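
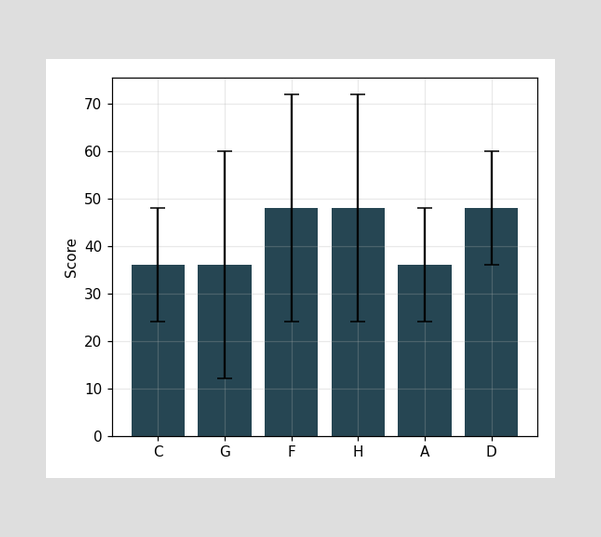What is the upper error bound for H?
The H bar's upper whisker reaches 72.

72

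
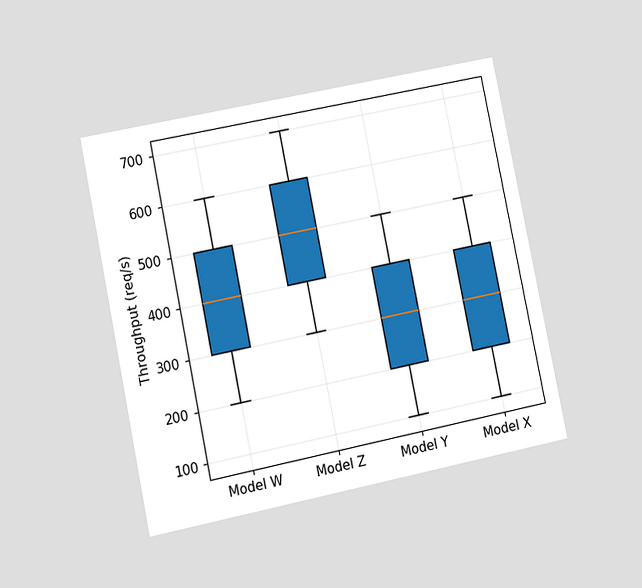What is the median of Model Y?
The chart is tilted about 12° counter-clockwise and viewed at a slight angle. The median line in the Model Y box sits at 300req/s.

300req/s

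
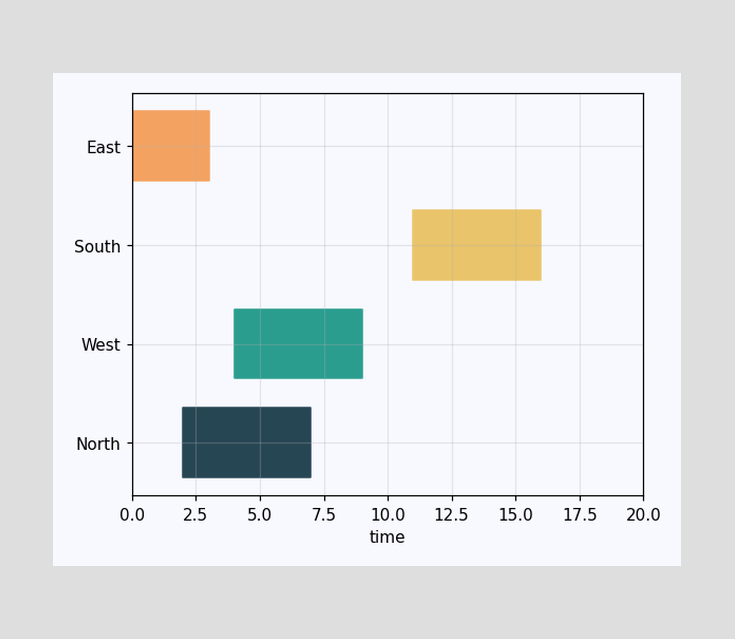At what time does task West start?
The West bar begins at t=4.

4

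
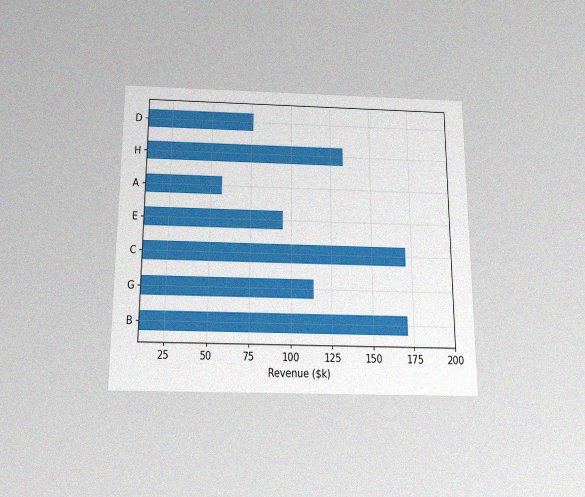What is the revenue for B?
$171k

The chart is viewed slightly from below, with some photo noise. Reading along the chart's x-axis, the B bar reaches $171k.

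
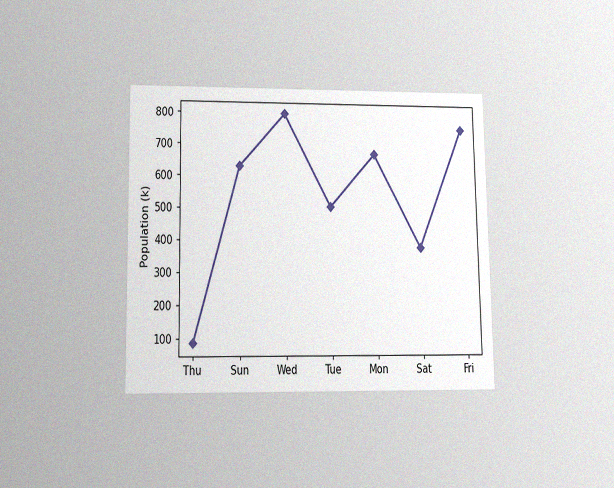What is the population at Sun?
The chart is viewed slightly from below, with some photo noise. At Sun, the line is at 630k.

630k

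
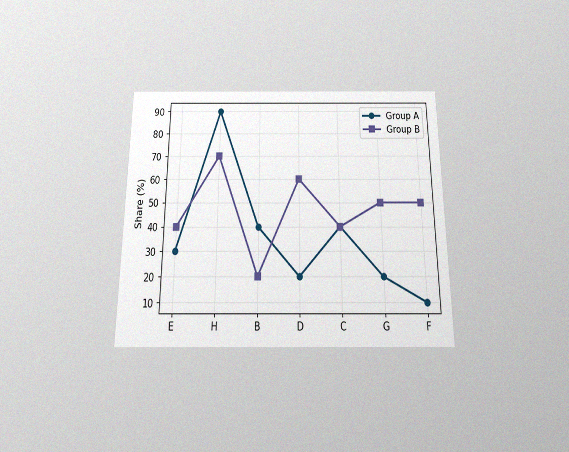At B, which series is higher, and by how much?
Group A, by 20%

The chart is viewed slightly from below, with some photo noise. At B, Group A sits above the other line by 20%.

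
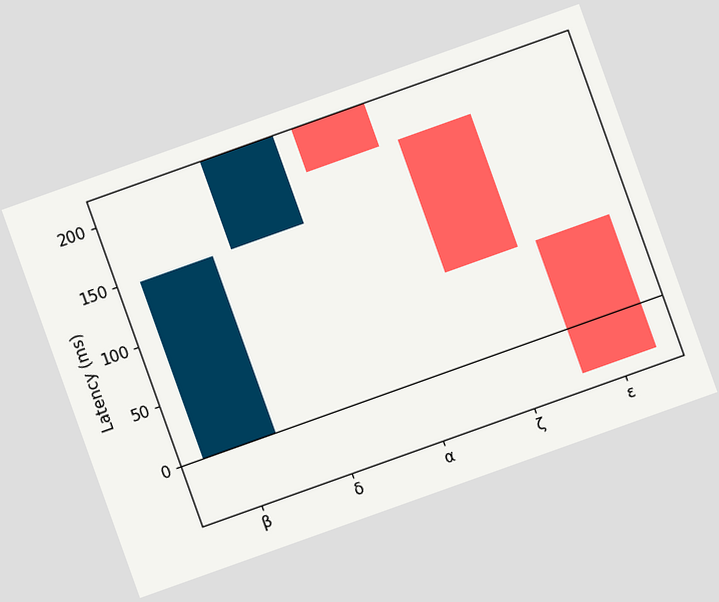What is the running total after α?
The chart is tilted about 20° counter-clockwise. After α the running total reaches 185ms.

185ms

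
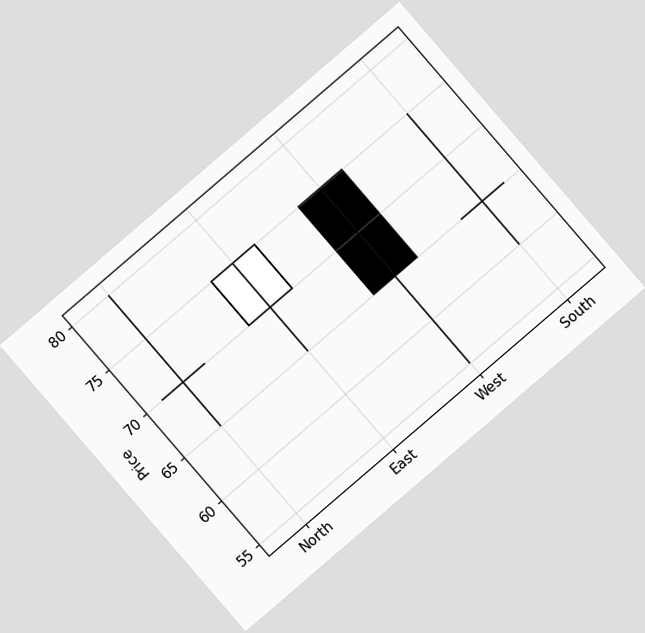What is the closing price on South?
The chart is tilted about 41° counter-clockwise. The South candle closes at 65.

65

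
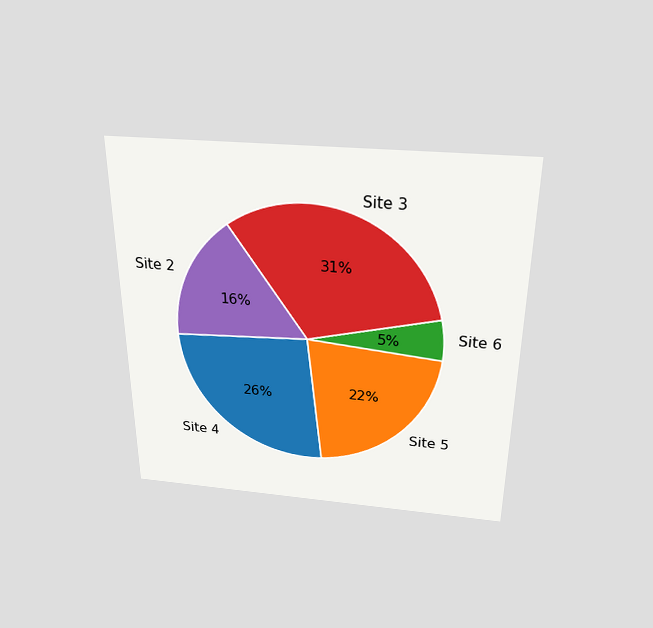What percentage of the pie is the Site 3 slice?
The chart is viewed slightly from above. The Site 3 slice takes up 31% of the pie.

31%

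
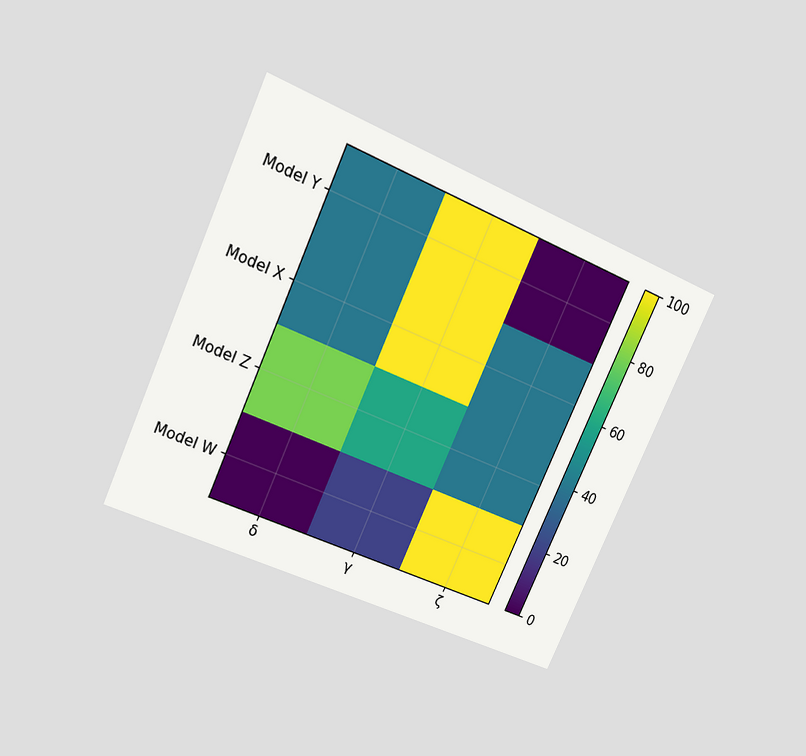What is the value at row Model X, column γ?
100

The chart is tilted about 24° clockwise and viewed at a slight angle. Matching cell (Model X, γ) against the colorbar gives 100.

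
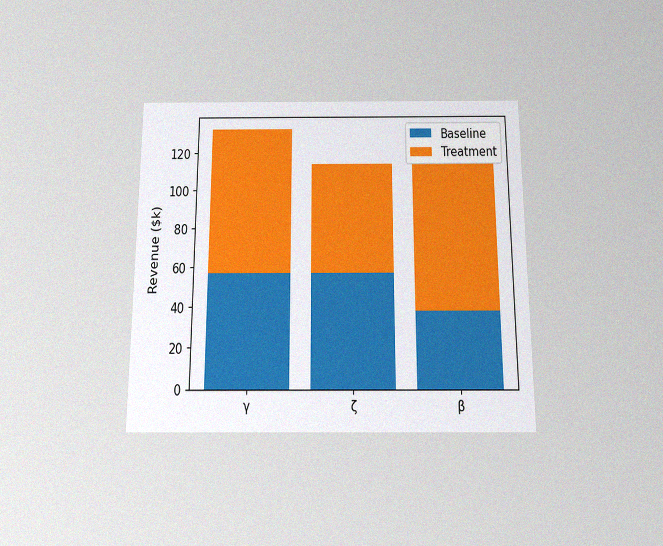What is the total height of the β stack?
The chart is viewed slightly from below, with some photo noise. The β stack's top reaches $114k on the y-axis.

$114k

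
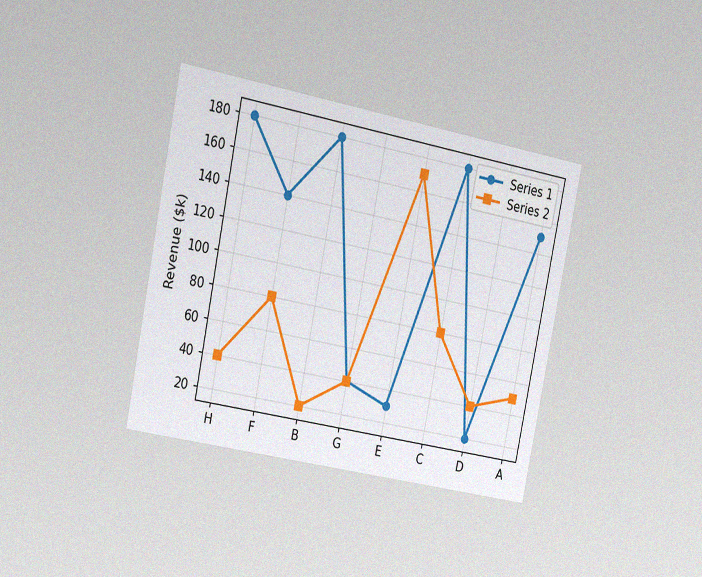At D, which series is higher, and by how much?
The chart is tilted about 11° clockwise and viewed slightly from the left, with some photo noise. At D, Series 2 sits above the other line by $20k.

Series 2, by $20k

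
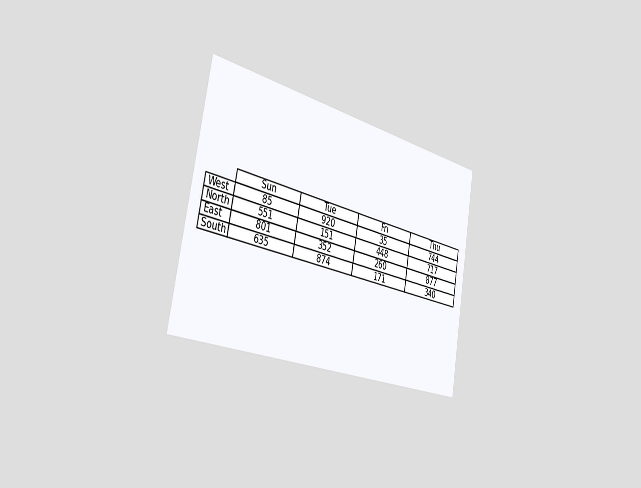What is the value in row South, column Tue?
874

The chart is tilted about 10° clockwise and viewed slightly from the left. The (South, Tue) cell reads 874.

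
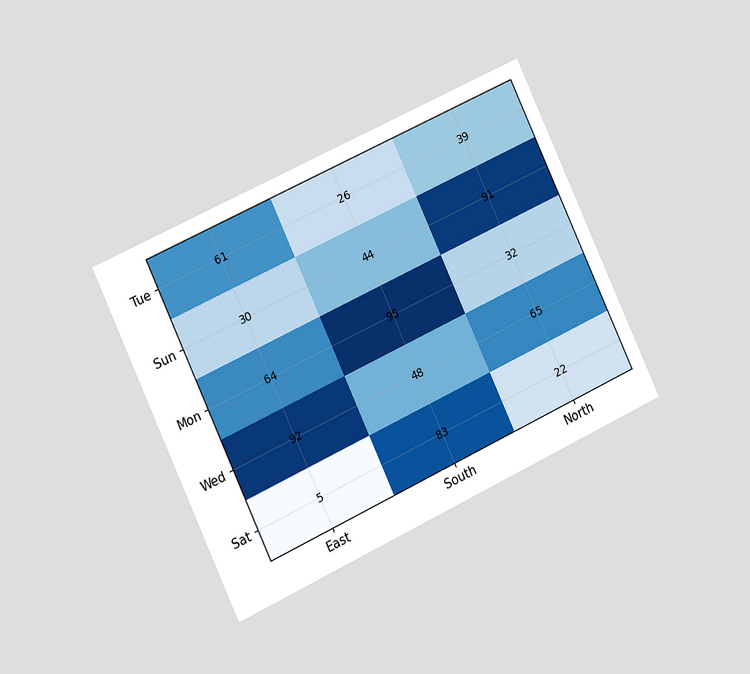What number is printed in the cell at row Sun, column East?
The chart is tilted about 25° counter-clockwise and viewed slightly from the left. The (Sun, East) cell reads 30.

30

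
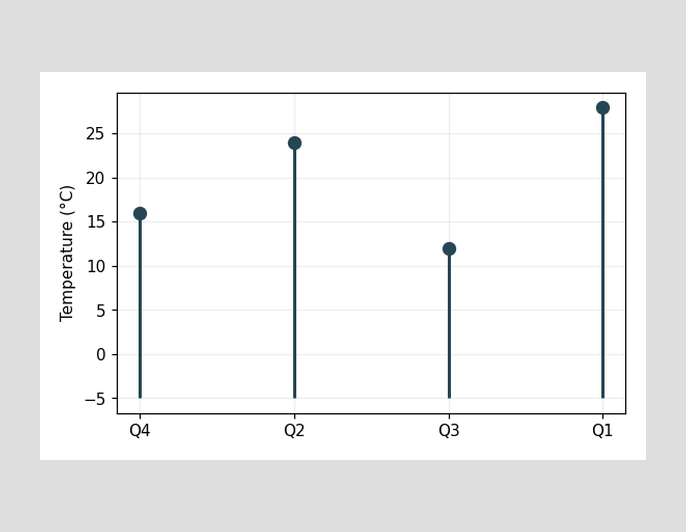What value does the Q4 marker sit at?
The Q4 marker sits at 16°C.

16°C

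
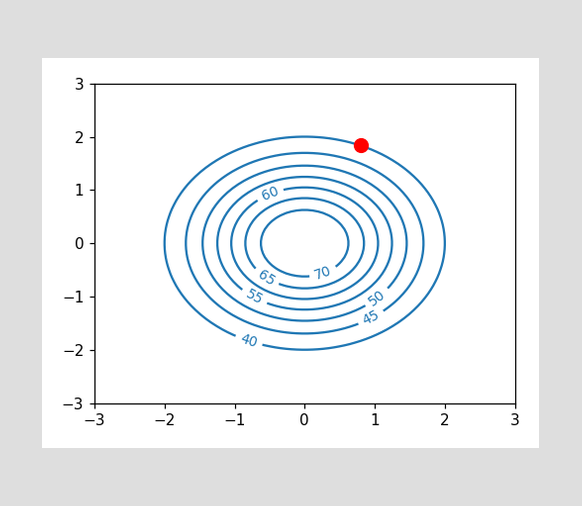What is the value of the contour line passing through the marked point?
40

The marked point sits on the contour labelled 40.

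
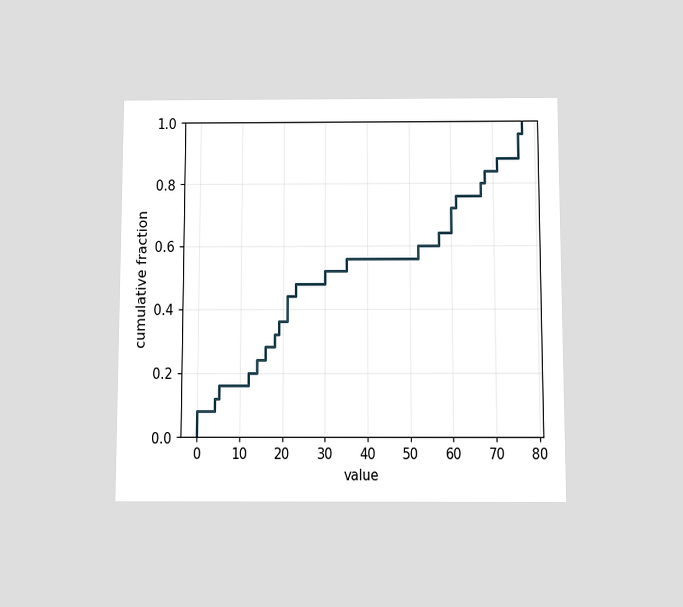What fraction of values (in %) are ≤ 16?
28%

The chart is viewed slightly from below. At x=16 the ECDF step is at 28%.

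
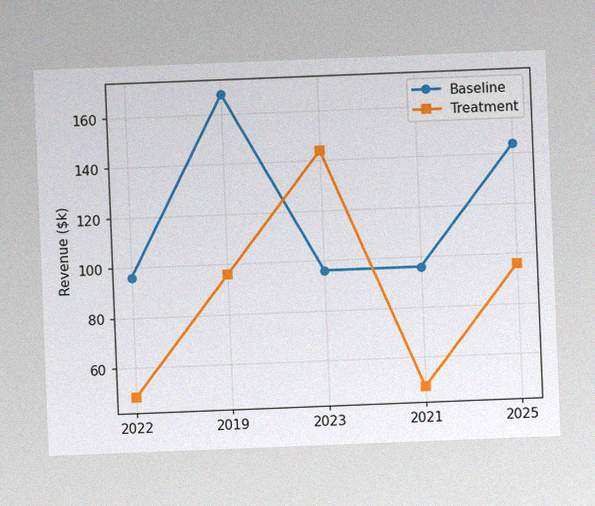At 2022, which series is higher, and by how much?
Baseline, by $48k

The chart is tilted about 2° counter-clockwise, with some photo noise. At 2022, Baseline sits above the other line by $48k.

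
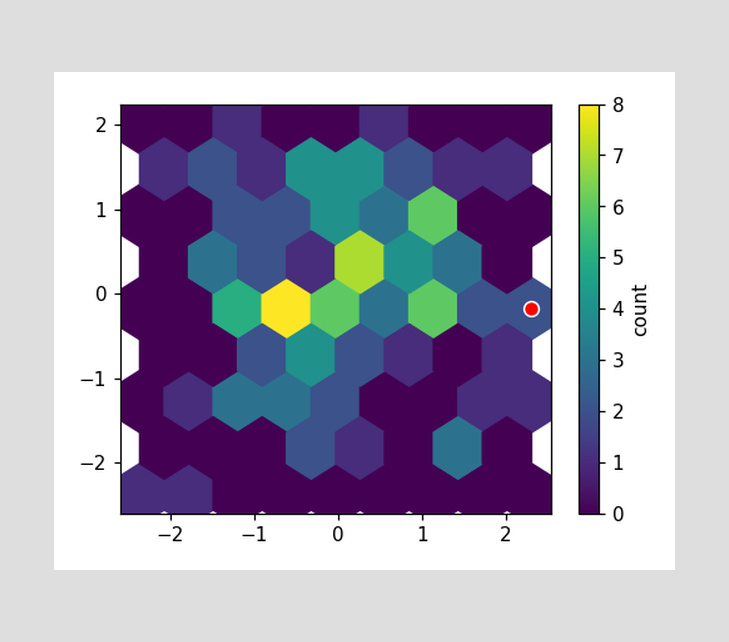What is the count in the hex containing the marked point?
The marked hex reads 2 on the colorbar.

2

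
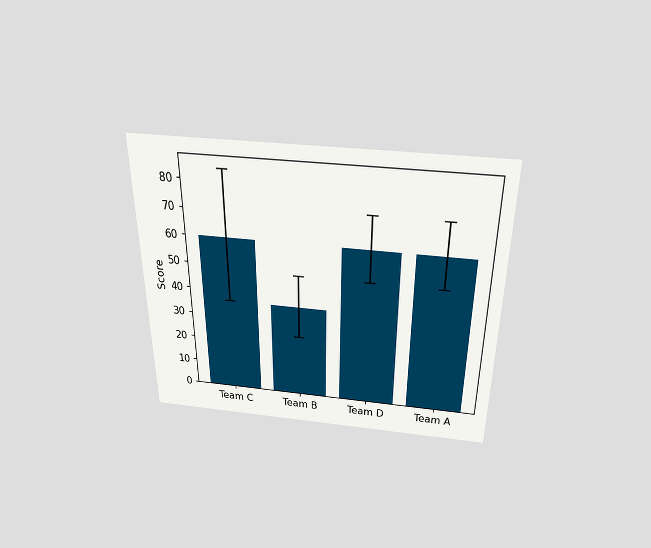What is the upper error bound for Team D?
The chart is viewed slightly from above. The Team D bar's upper whisker reaches 72.

72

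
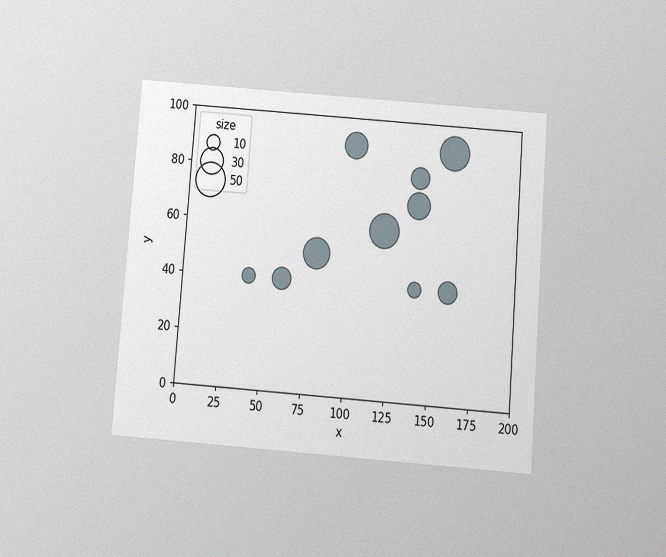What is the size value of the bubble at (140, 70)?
30

The chart is tilted about 4° clockwise and viewed slightly from below, with some photo noise. Matching the bubble at (140, 70) against the size legend gives 30.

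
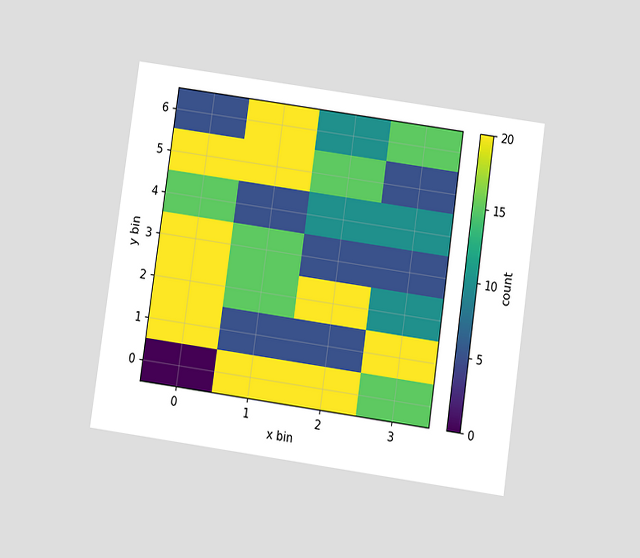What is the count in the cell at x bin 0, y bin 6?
The chart is tilted about 8° clockwise and viewed slightly from below. Matching the cell (0, 6) against the colorbar gives 5.

5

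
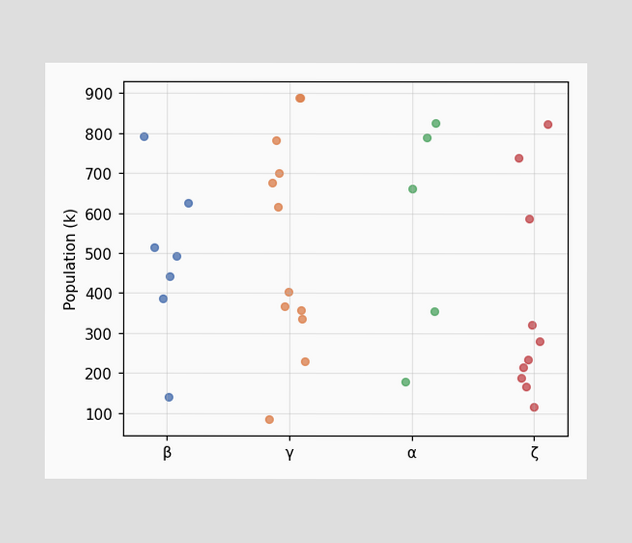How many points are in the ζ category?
Counting the markers in the ζ column gives 10.

10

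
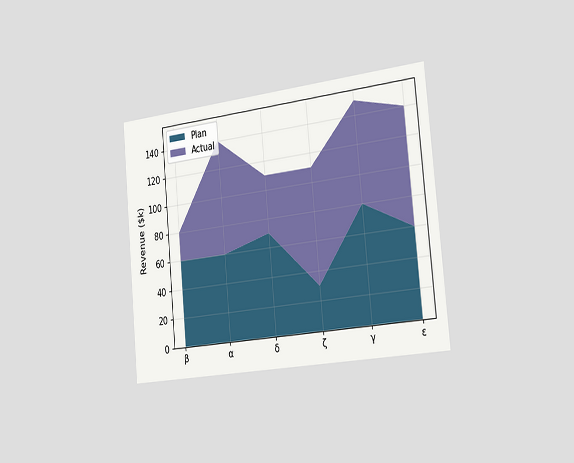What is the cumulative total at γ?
The chart is tilted about 5° counter-clockwise and viewed slightly from the right. The stacked total at γ reaches $150k.

$150k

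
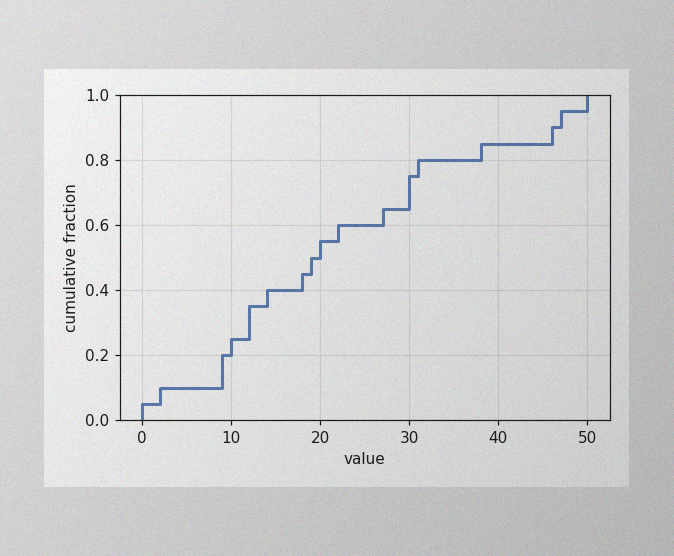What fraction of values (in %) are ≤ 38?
85%

The image has some photo noise and uneven lighting. At x=38 the ECDF step is at 85%.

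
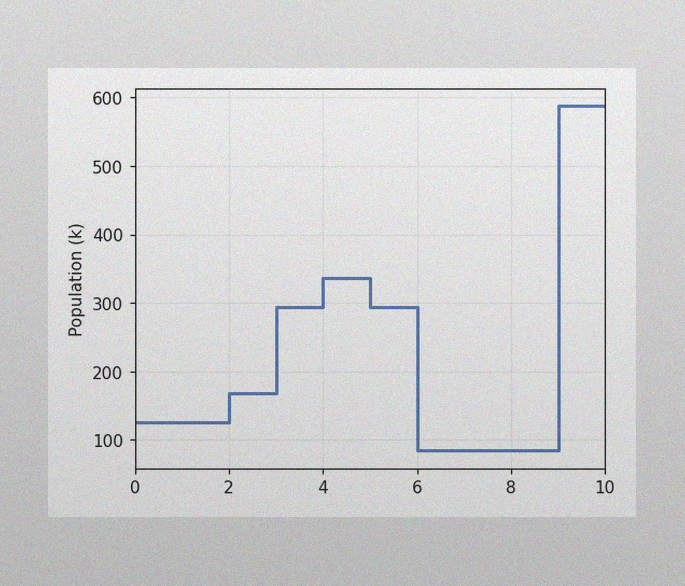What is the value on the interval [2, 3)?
168k

The image has some photo noise and uneven lighting. On [2, 3) the step sits at 168k.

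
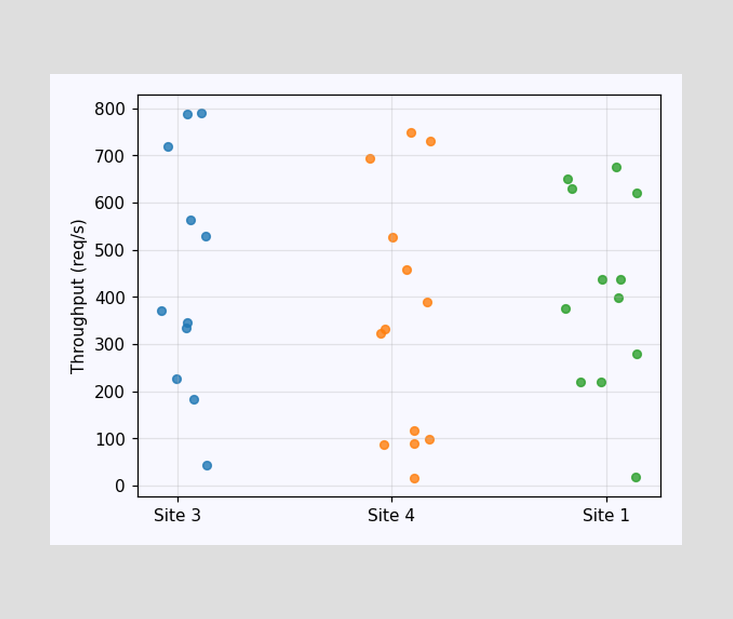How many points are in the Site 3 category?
Counting the markers in the Site 3 column gives 11.

11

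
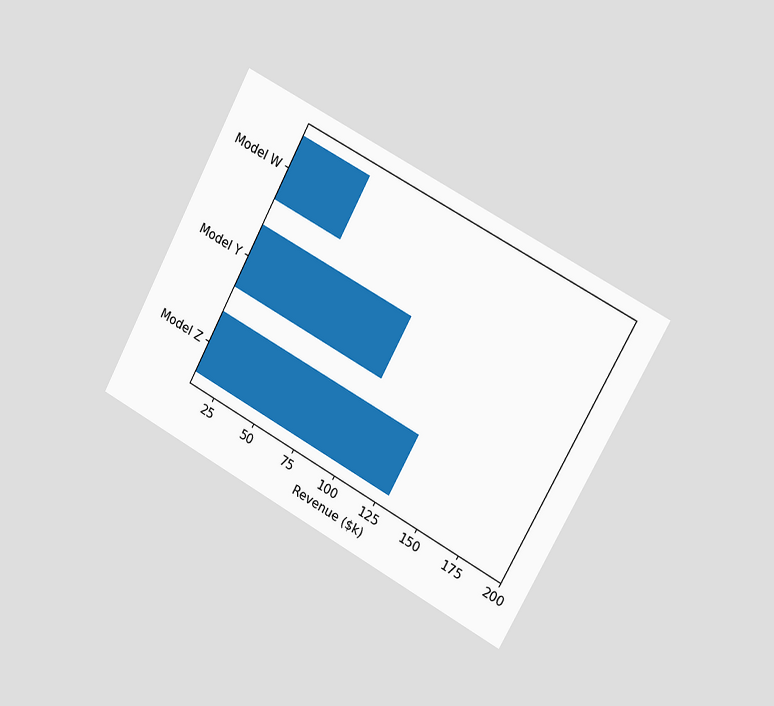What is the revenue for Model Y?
$100k

The chart is tilted about 28° clockwise and viewed slightly from the right. Reading along the chart's x-axis, the Model Y bar reaches $100k.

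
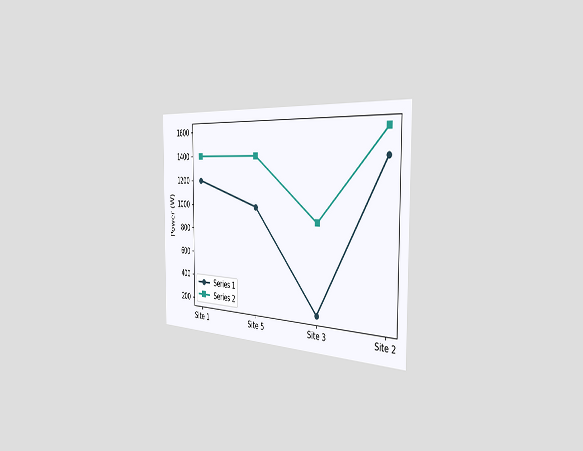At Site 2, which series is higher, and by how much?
Series 2, by 200W

The chart is viewed slightly from the right. At Site 2, Series 2 sits above the other line by 200W.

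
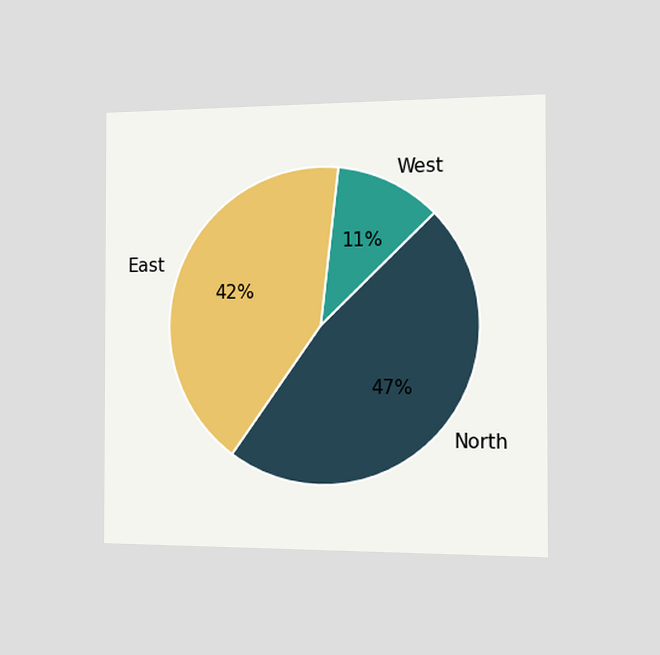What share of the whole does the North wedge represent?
47%

The chart is viewed slightly from the right. The North slice takes up 47% of the pie.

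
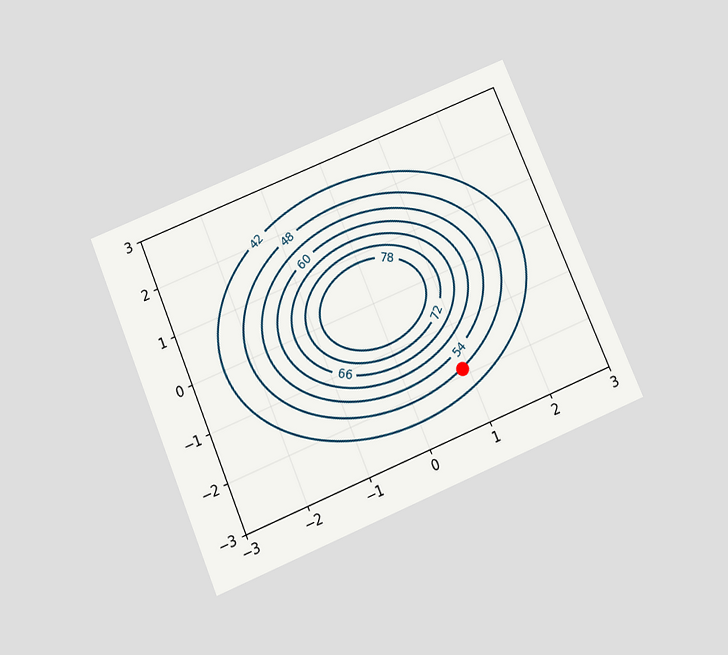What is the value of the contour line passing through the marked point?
The chart is tilted about 23° counter-clockwise and viewed slightly from below. The marked point sits on the contour labelled 48.

48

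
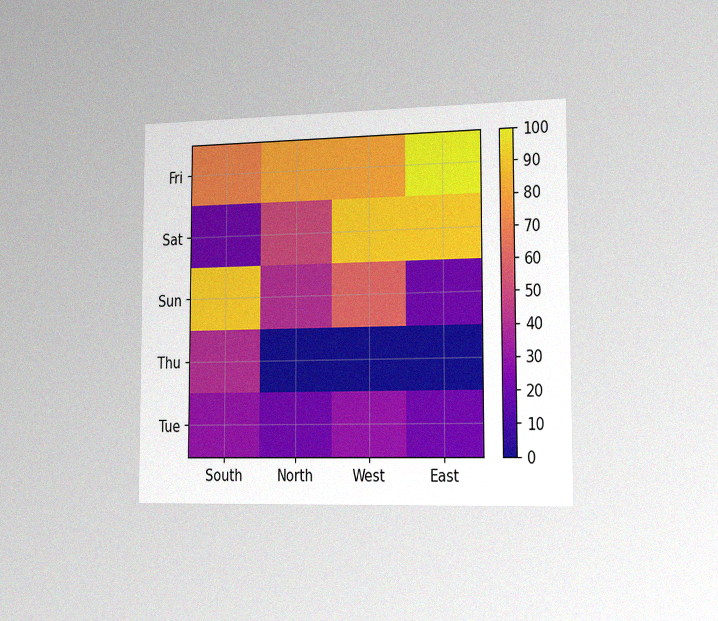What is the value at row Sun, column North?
The chart is viewed slightly from the right, with some photo noise. Matching cell (Sun, North) against the colorbar gives 40.

40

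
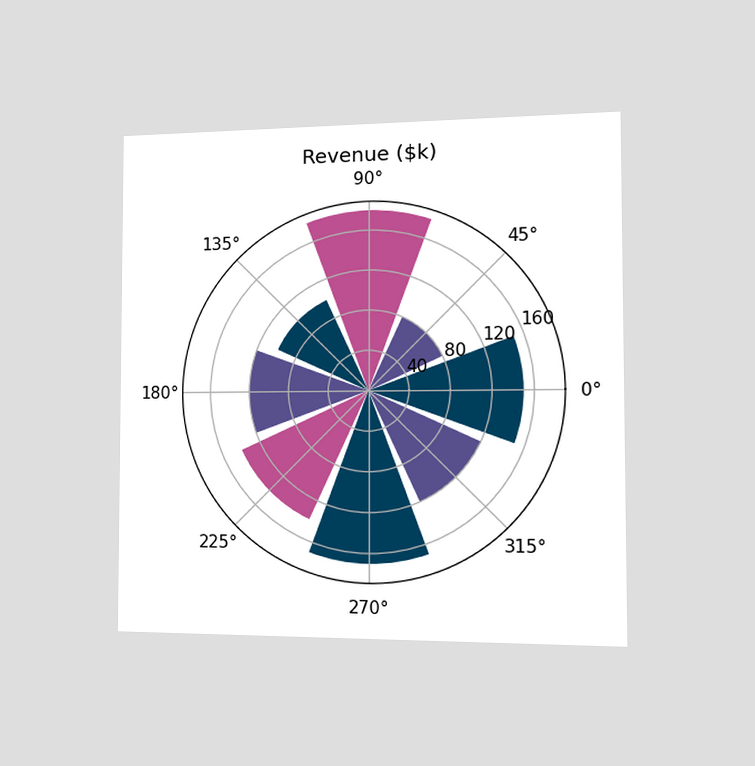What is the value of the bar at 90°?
The chart is viewed slightly from the right. The bar at 90° reaches $180k on the radial axis.

$180k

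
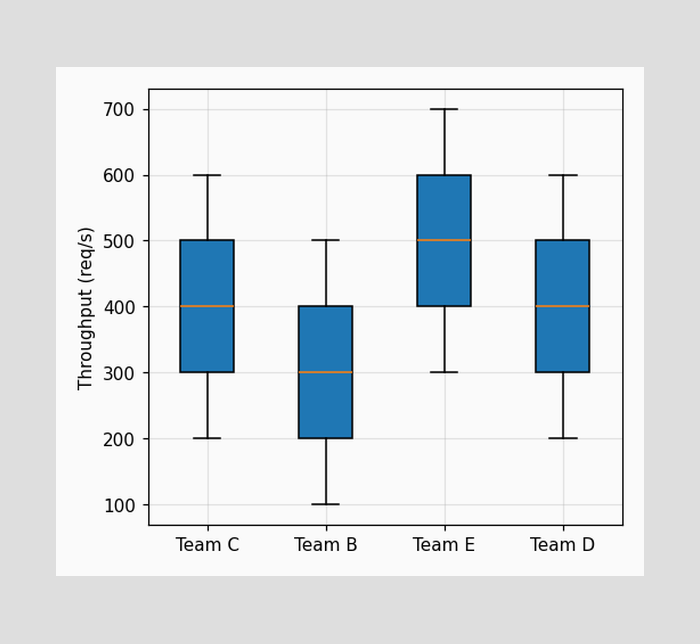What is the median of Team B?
The median line in the Team B box sits at 300req/s.

300req/s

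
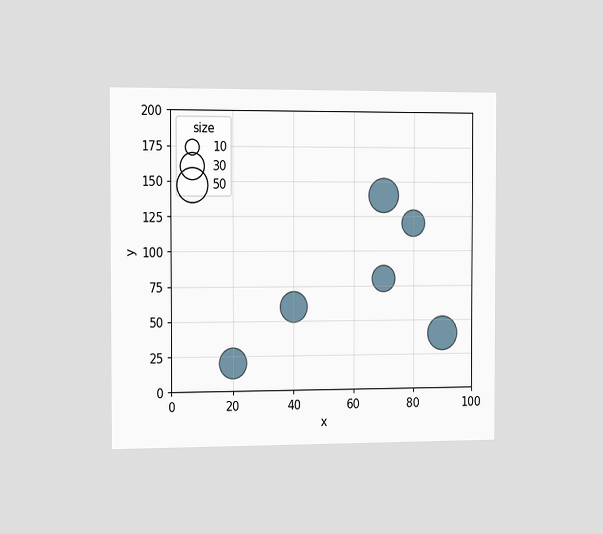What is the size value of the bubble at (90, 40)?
The chart is viewed slightly from the left. Matching the bubble at (90, 40) against the size legend gives 50.

50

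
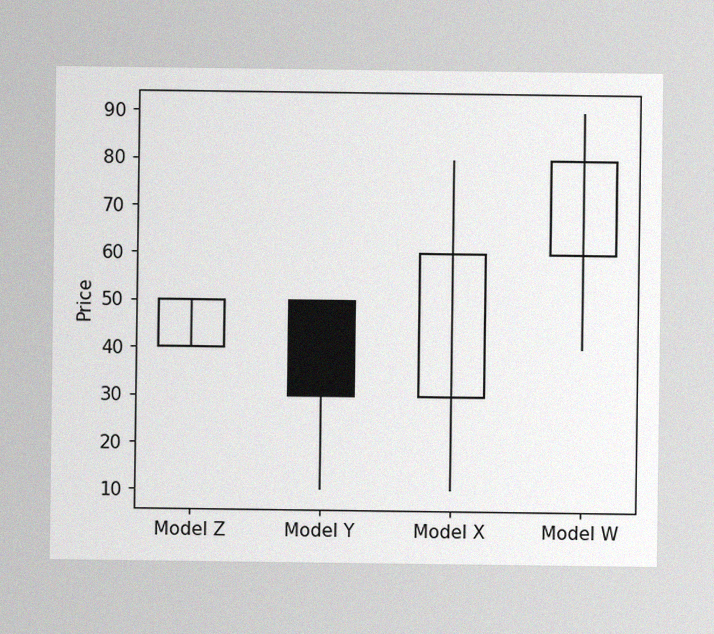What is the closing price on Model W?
The image has some photo noise and uneven lighting. The Model W candle closes at 80.

80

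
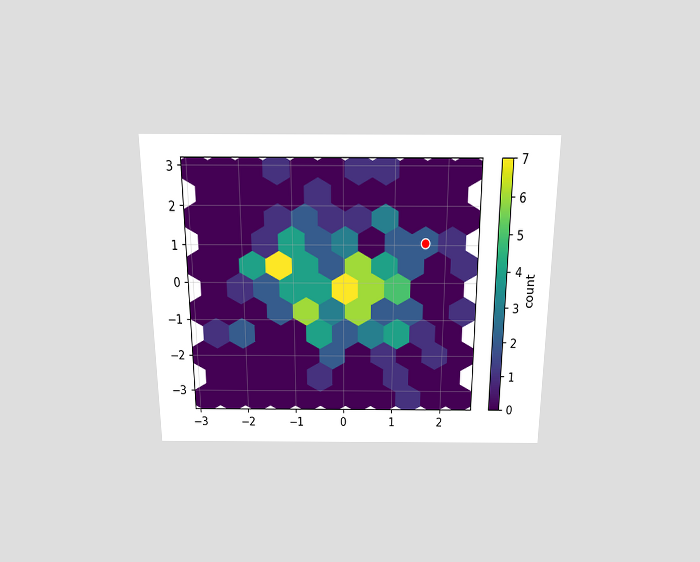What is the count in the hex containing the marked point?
2

The chart is viewed slightly from above. The marked hex reads 2 on the colorbar.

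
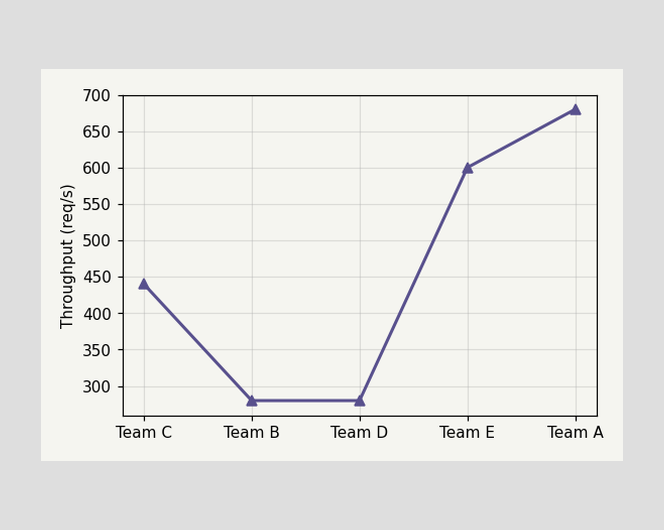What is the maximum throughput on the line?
680req/s

The highest point is at Team A, and reading across to the y-axis gives 680req/s.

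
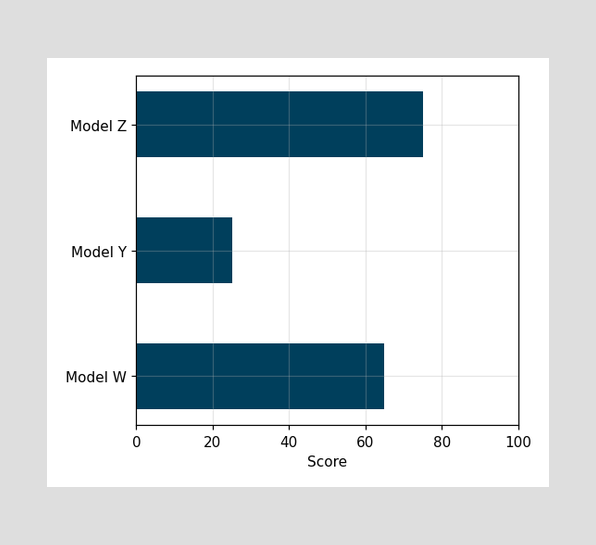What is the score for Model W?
Reading along the chart's x-axis, the Model W bar reaches 65.

65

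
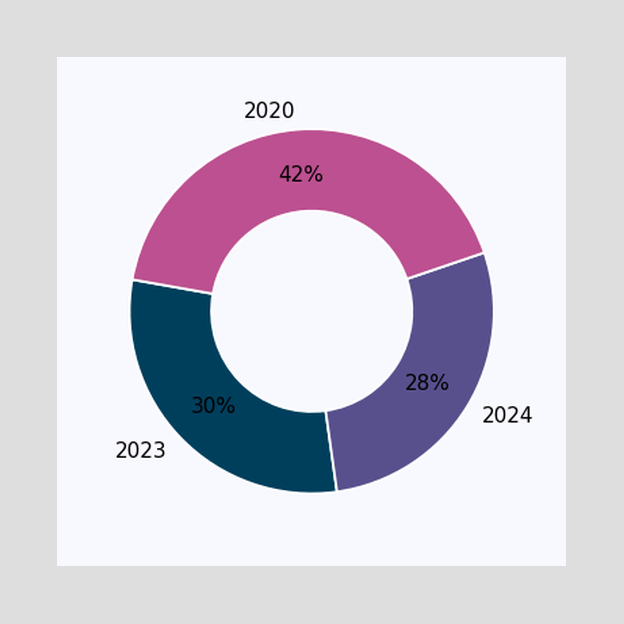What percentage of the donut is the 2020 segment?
42%

The 2020 segment takes up 42% of the ring.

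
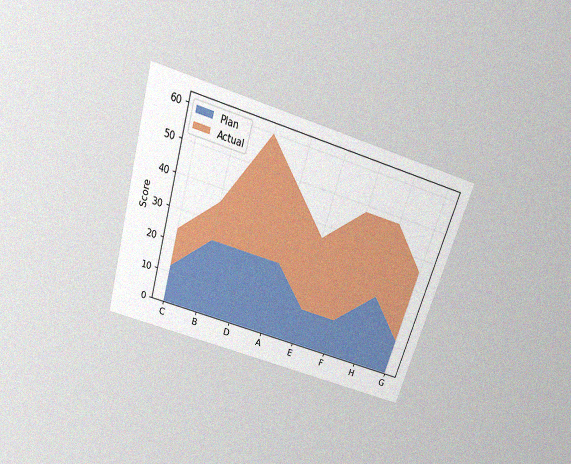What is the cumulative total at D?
60

The chart is tilted about 17° clockwise and viewed slightly from above, with some photo noise. The stacked total at D reaches 60.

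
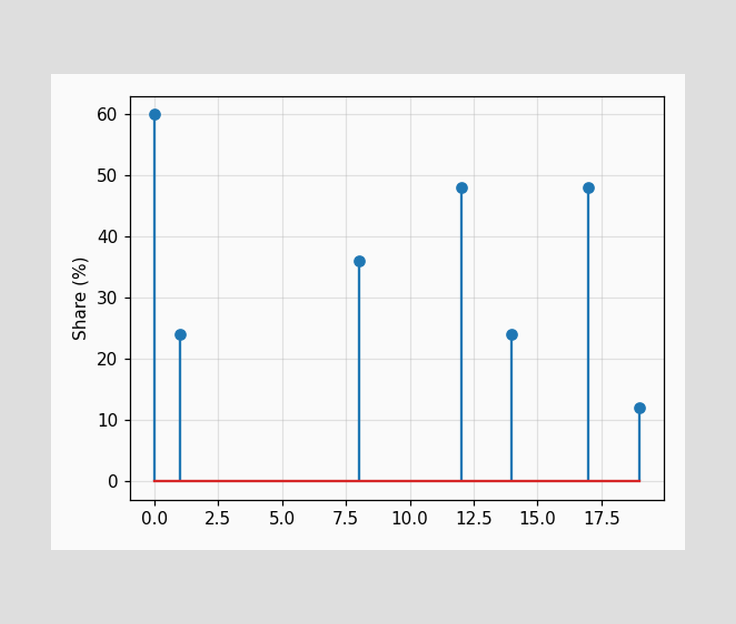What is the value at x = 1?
24%

The stem at x=1 reaches 24%.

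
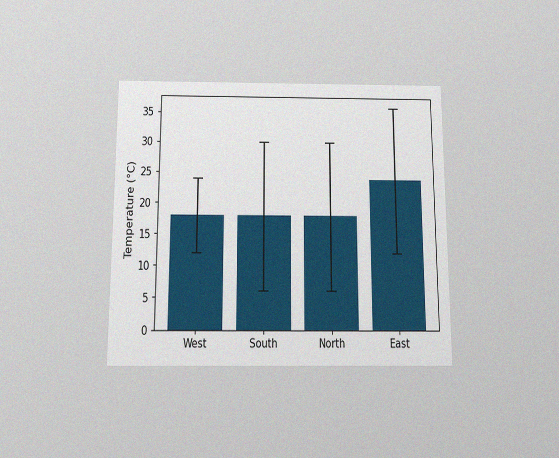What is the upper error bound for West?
24°C

The chart is viewed slightly from below, with some photo noise. The West bar's upper whisker reaches 24°C.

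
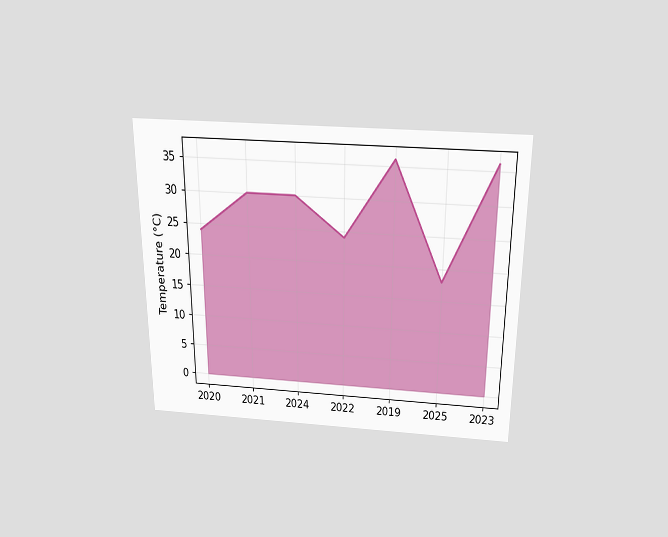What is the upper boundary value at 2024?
30°C

The chart is viewed slightly from above. At 2024 the upper boundary is at 30°C.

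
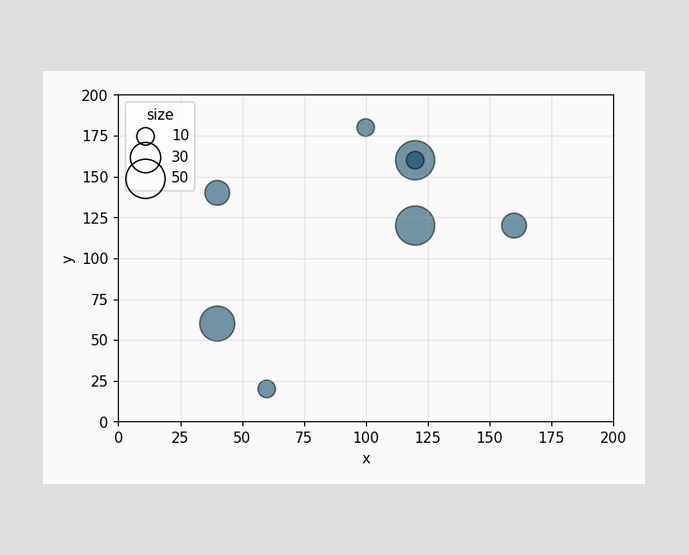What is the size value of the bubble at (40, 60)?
40

Matching the bubble at (40, 60) against the size legend gives 40.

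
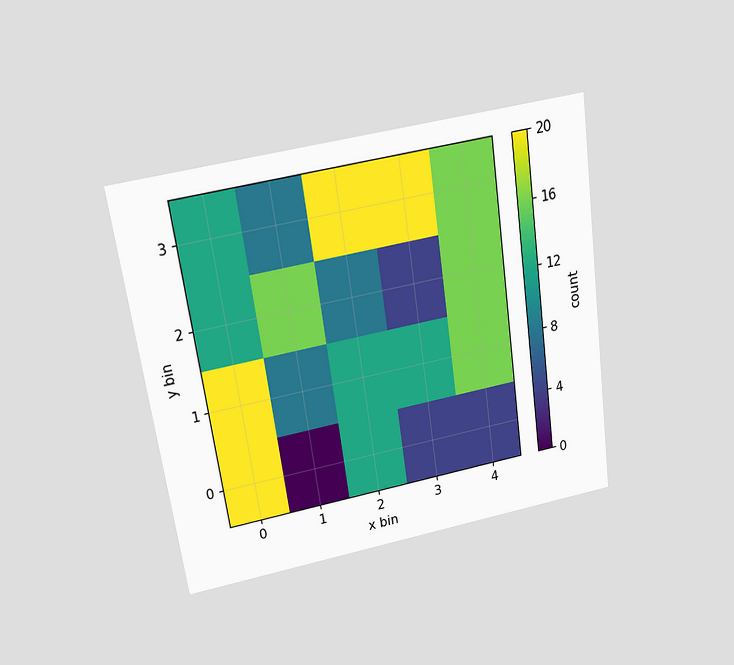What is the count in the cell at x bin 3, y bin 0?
The chart is tilted about 8° counter-clockwise and viewed slightly from above. Matching the cell (3, 0) against the colorbar gives 4.

4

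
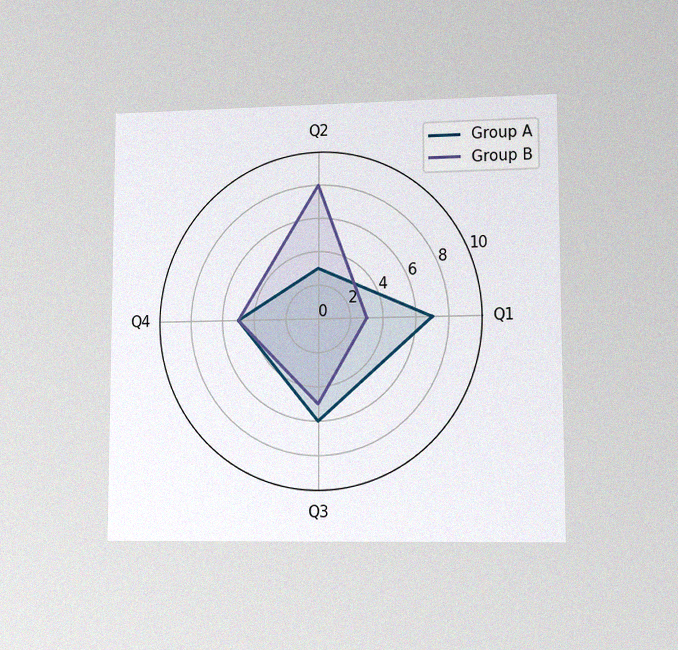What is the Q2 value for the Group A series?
The chart is viewed at a slight angle, with some photo noise. On the Q2 axis, Group A reaches 3.

3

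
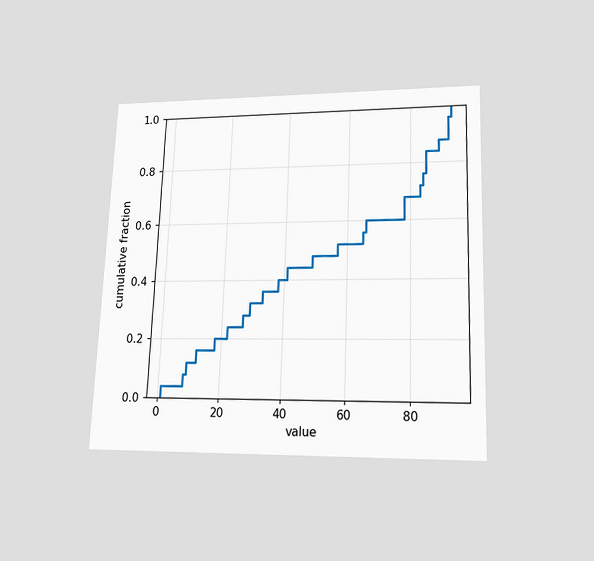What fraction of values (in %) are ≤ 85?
The chart is tilted about 2° clockwise and viewed slightly from below. At x=85 the ECDF step is at 84%.

84%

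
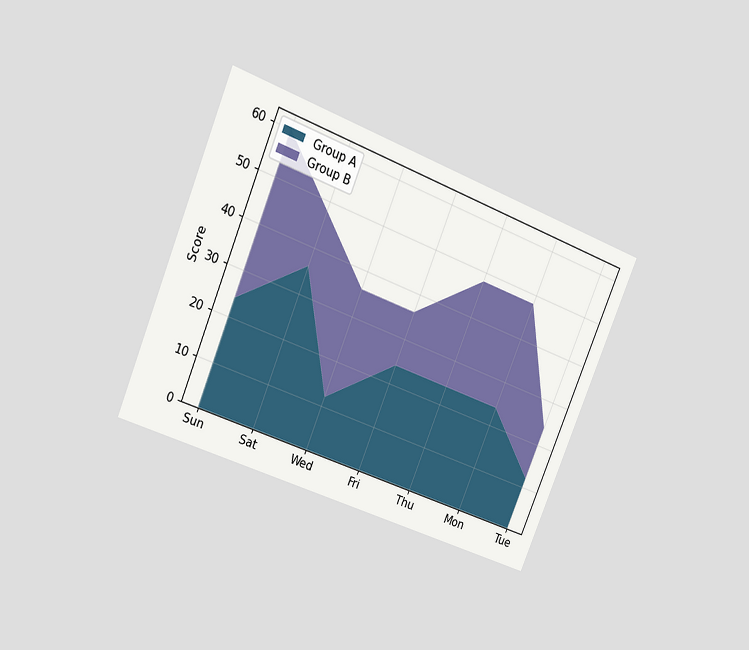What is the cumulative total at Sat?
48

The chart is tilted about 22° clockwise and viewed at a slight angle. The stacked total at Sat reaches 48.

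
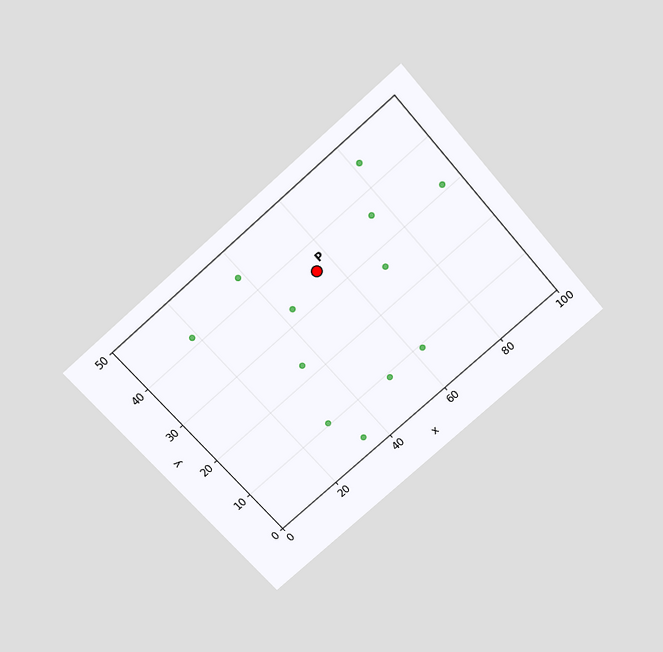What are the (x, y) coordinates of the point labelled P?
(55, 35)

The chart is tilted about 41° counter-clockwise and viewed slightly from above. Following the gridlines from P to each axis, P sits at (55, 35).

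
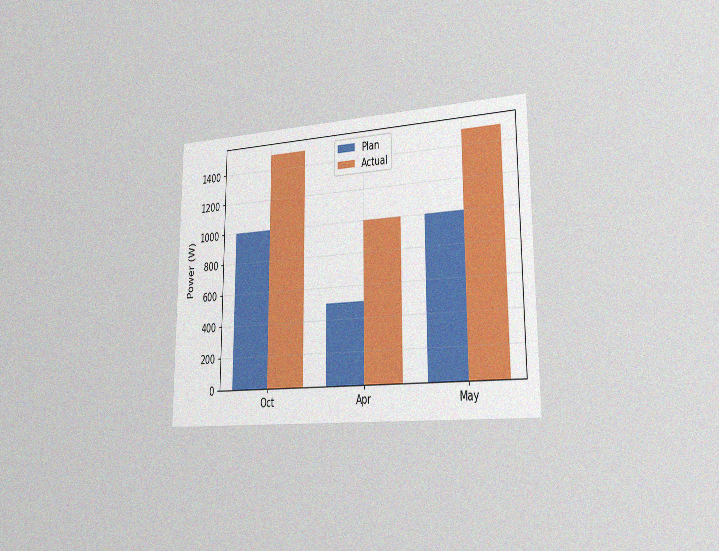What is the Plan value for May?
1000W

The chart is viewed slightly from the right, with some photo noise. The Plan bar at May reaches 1000W on the y-axis.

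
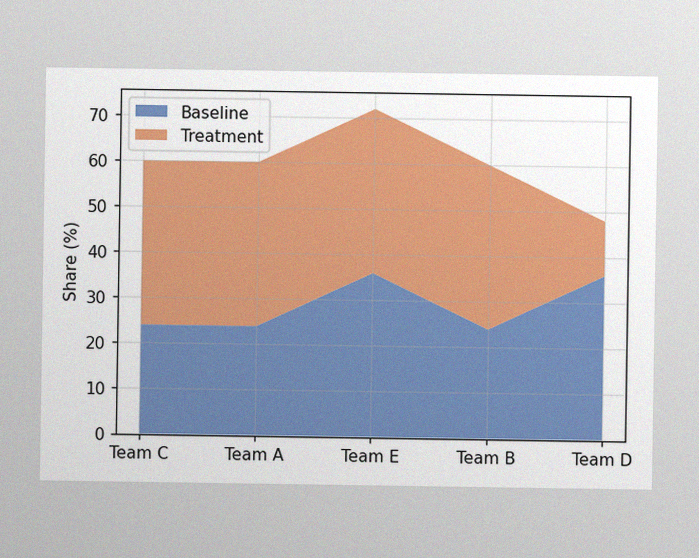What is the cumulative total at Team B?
60%

The image has some photo noise and uneven lighting. The stacked total at Team B reaches 60%.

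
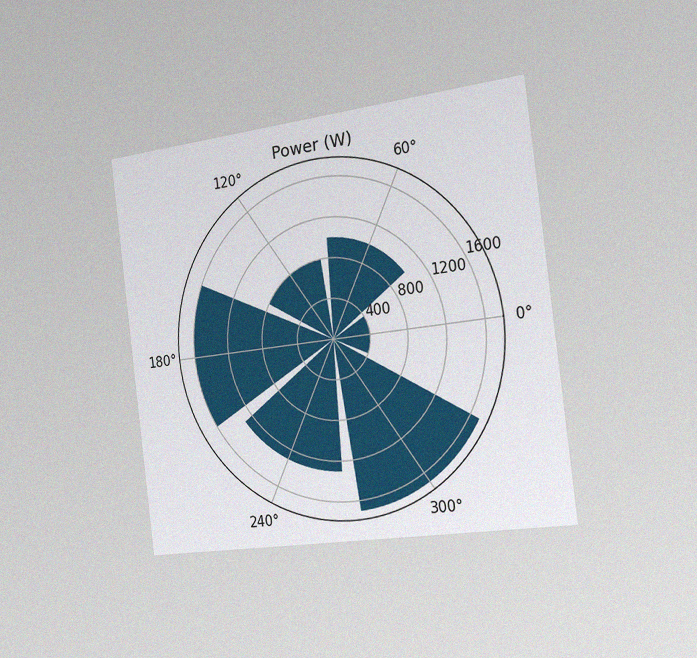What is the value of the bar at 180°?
1600W

The chart is tilted about 7° counter-clockwise and viewed slightly from the right, with some photo noise. The bar at 180° reaches 1600W on the radial axis.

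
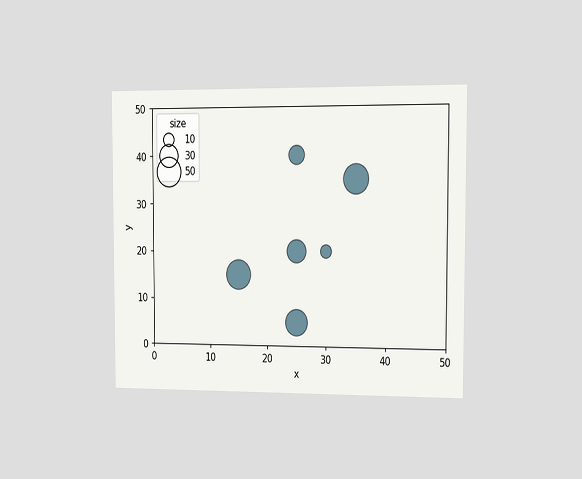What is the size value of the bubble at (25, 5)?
The chart is viewed slightly from the right. Matching the bubble at (25, 5) against the size legend gives 40.

40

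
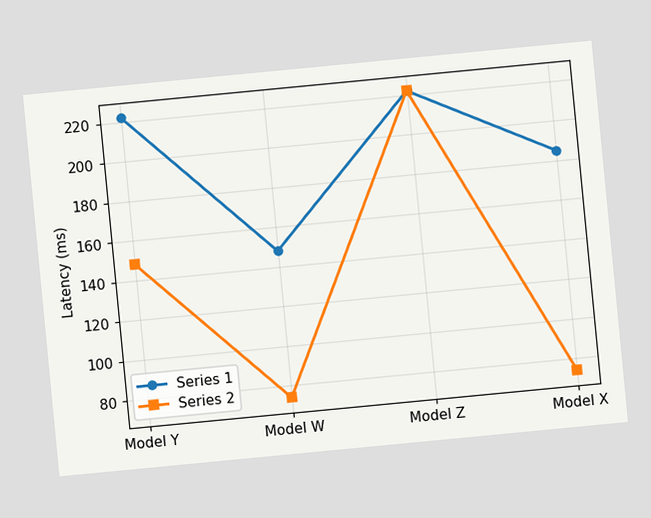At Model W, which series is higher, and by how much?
The chart is tilted about 5° counter-clockwise. At Model W, Series 1 sits above the other line by 74ms.

Series 1, by 74ms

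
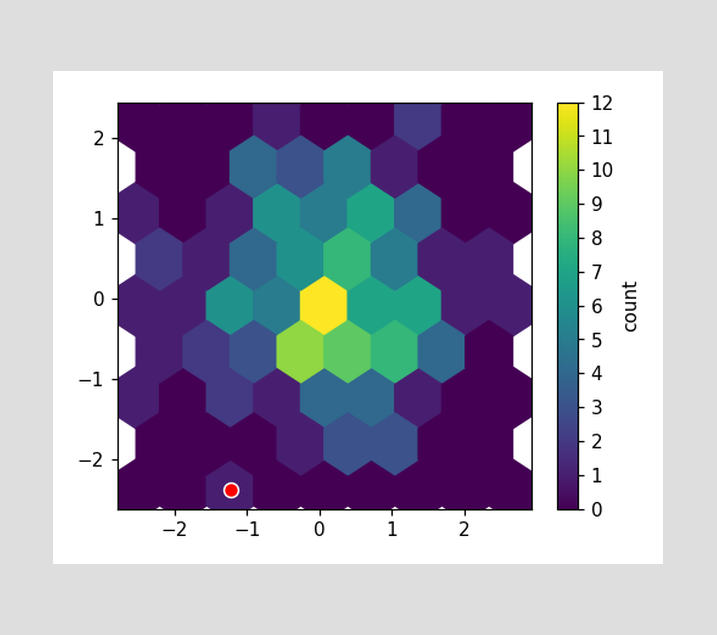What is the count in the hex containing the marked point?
The marked hex reads 1 on the colorbar.

1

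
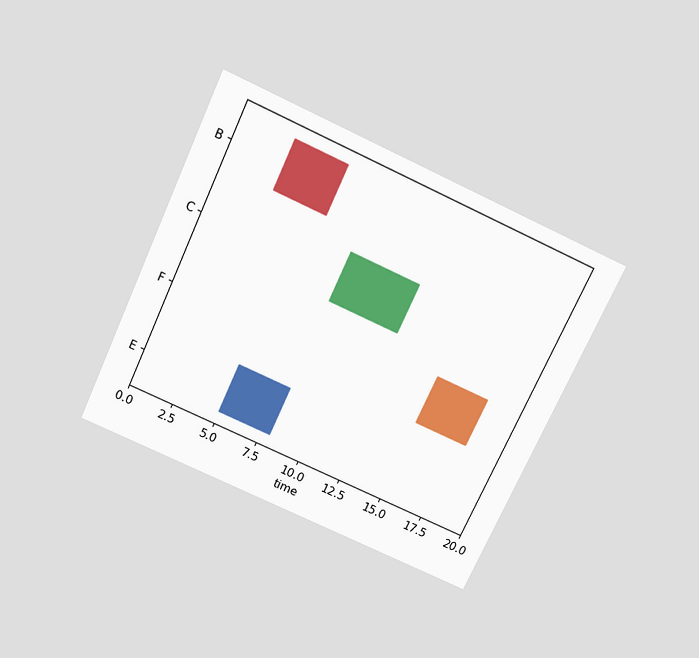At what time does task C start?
8

The chart is tilted about 25° clockwise and viewed slightly from above. The C bar begins at t=8.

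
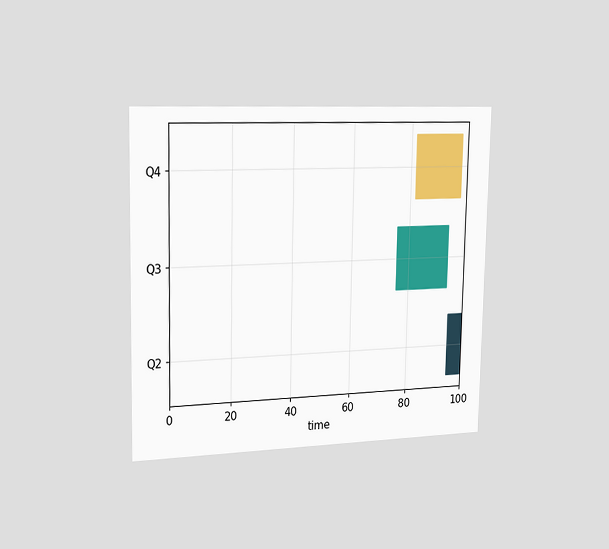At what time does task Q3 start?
The chart is viewed slightly from the left. The Q3 bar begins at t=76.

76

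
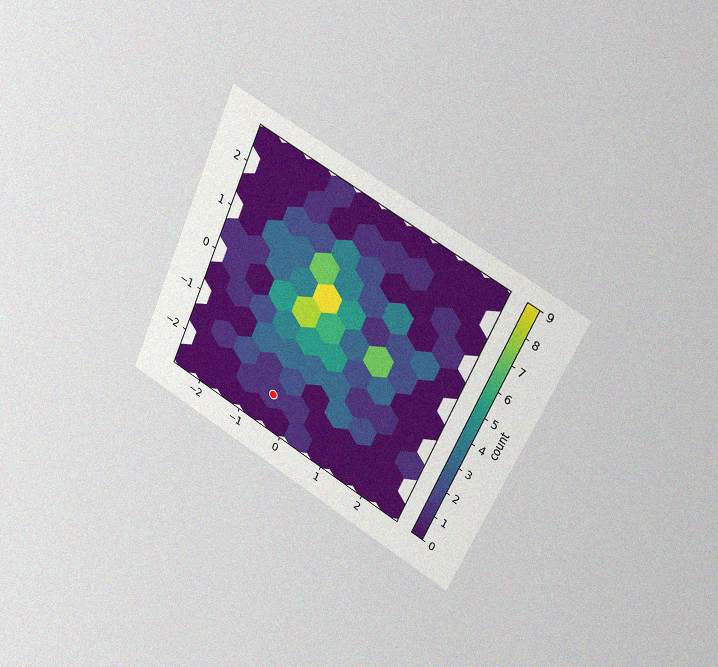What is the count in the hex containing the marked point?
1

The chart is tilted about 24° clockwise and viewed at a slight angle, with some photo noise. The marked hex reads 1 on the colorbar.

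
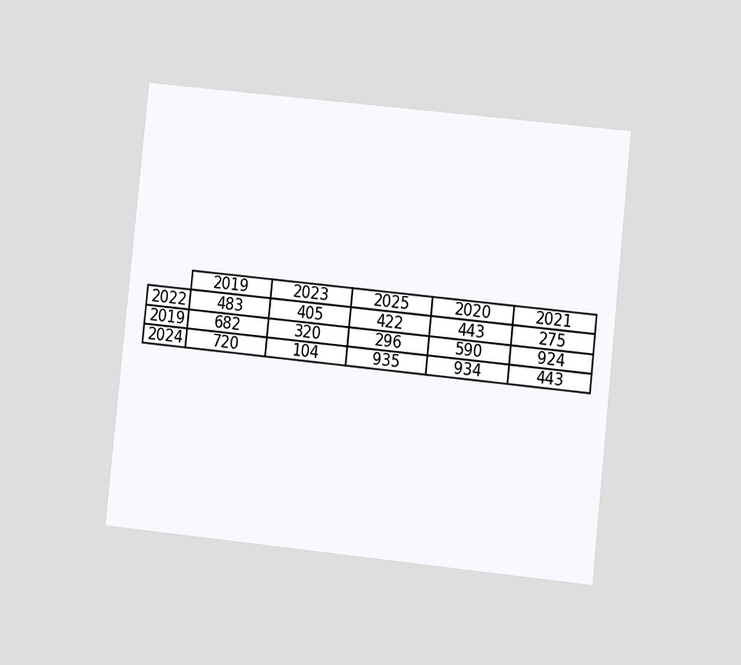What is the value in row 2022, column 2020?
443

The chart is tilted about 6° clockwise and viewed at a slight angle. The (2022, 2020) cell reads 443.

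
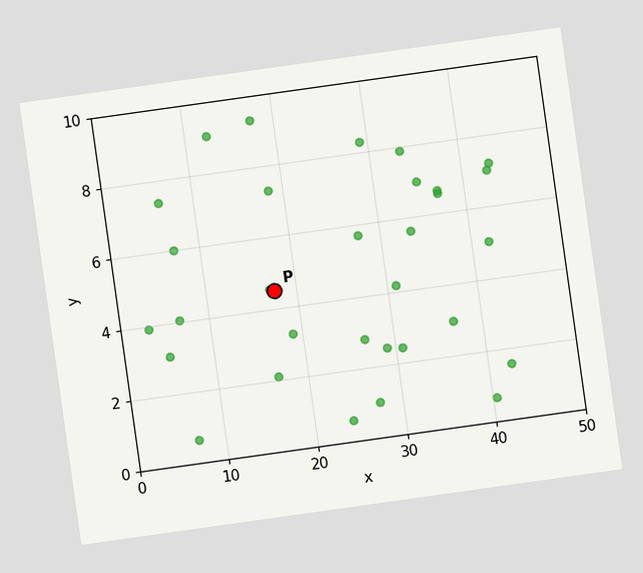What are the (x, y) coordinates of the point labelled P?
The chart is tilted about 8° counter-clockwise. Following the gridlines from P to each axis, P sits at (17.5, 4.5).

(17.5, 4.5)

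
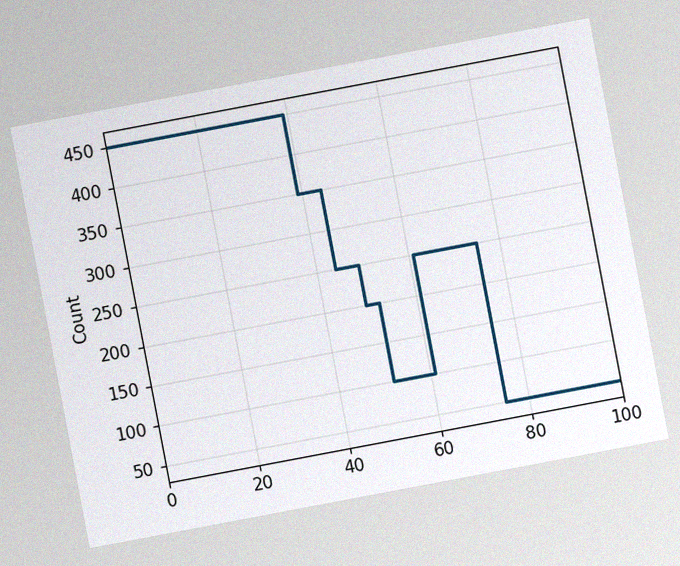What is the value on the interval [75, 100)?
50

The chart is tilted about 11° counter-clockwise, with some photo noise. On [75, 100) the step sits at 50.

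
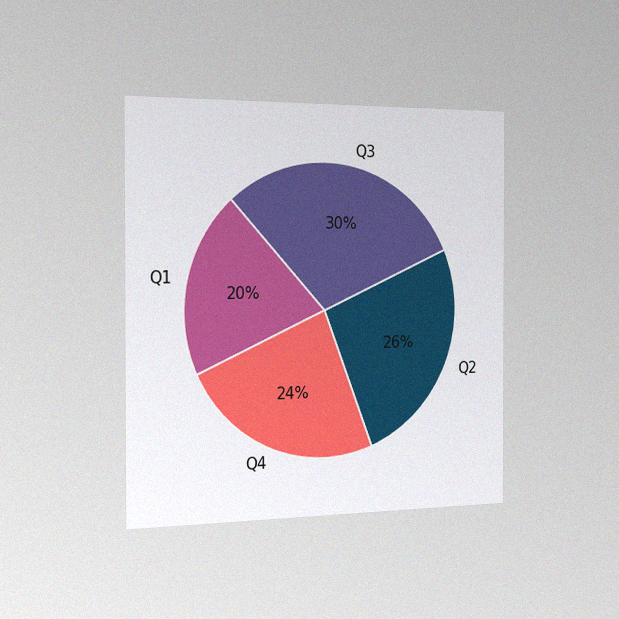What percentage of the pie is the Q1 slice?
20%

The chart is viewed slightly from the left, with some photo noise. The Q1 slice takes up 20% of the pie.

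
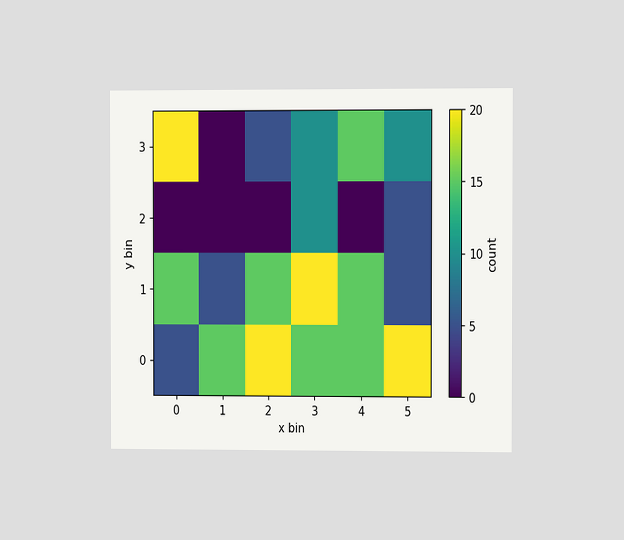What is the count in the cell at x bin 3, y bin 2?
The chart is viewed slightly from the right. Matching the cell (3, 2) against the colorbar gives 10.

10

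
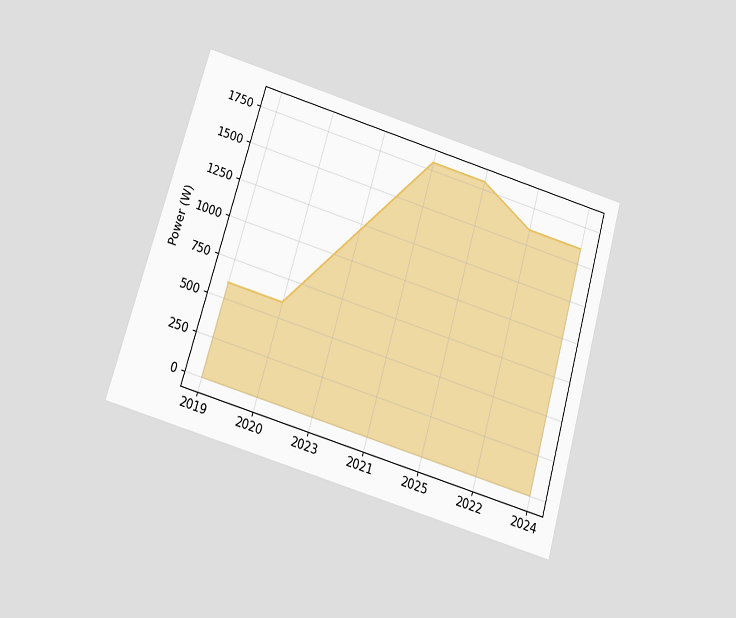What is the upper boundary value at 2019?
600W

The chart is tilted about 16° clockwise and viewed slightly from below. At 2019 the upper boundary is at 600W.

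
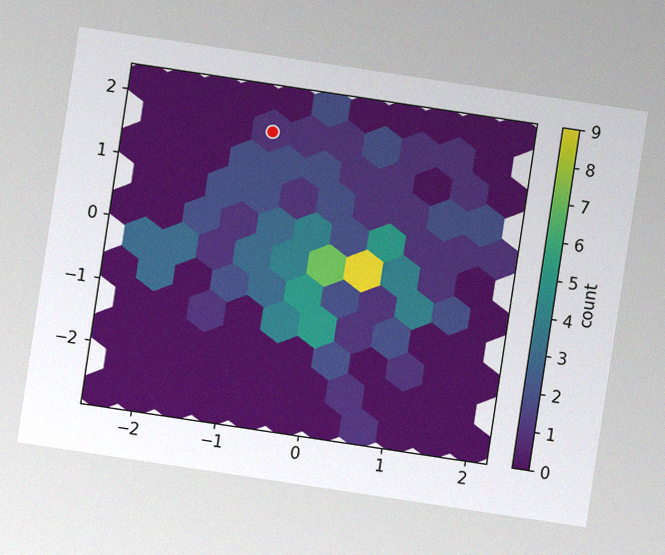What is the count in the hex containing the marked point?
The chart is tilted about 9° clockwise, with some photo noise. The marked hex reads 1 on the colorbar.

1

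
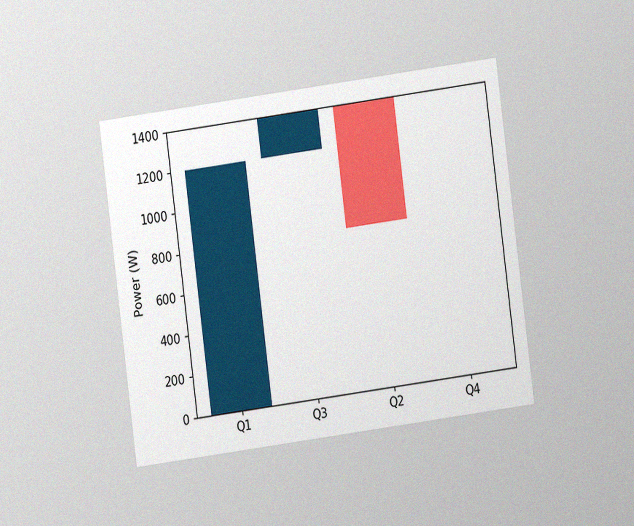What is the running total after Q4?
The chart is tilted about 8° counter-clockwise and viewed at a slight angle, with some photo noise. After Q4 the running total reaches 800W.

800W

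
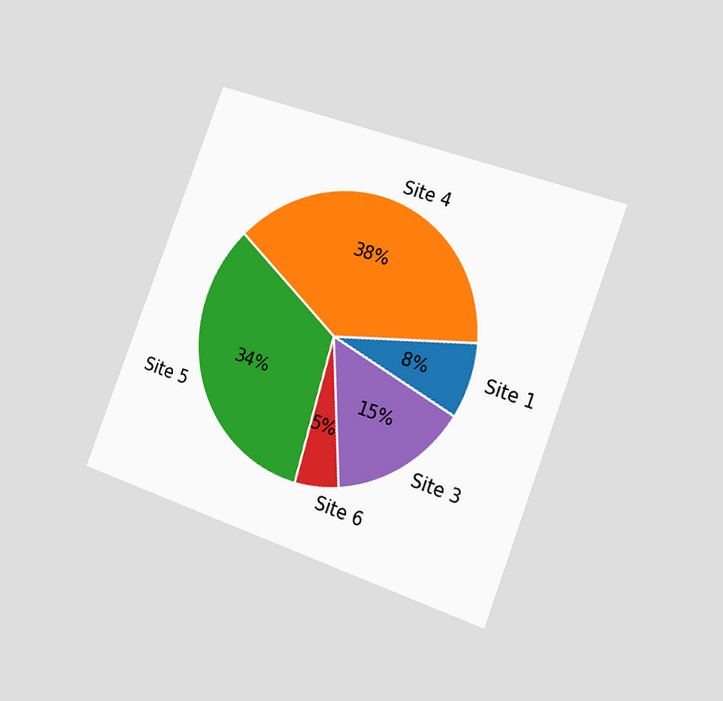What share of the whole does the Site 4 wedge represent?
38%

The chart is tilted about 21° clockwise and viewed slightly from the right. The Site 4 slice takes up 38% of the pie.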